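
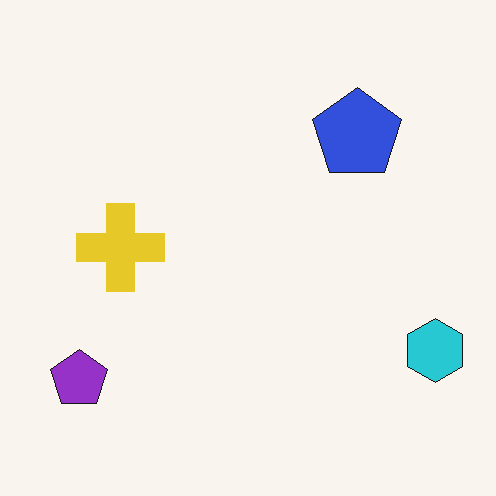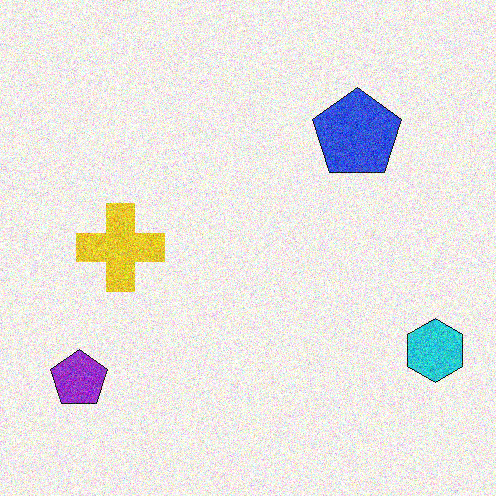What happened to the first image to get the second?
Degraded with a thick layer of grain.

Random speckle covers the whole image, including the flat background.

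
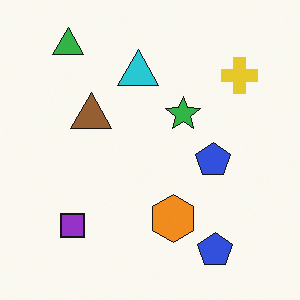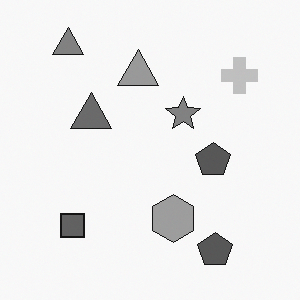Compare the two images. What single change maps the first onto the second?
Converted to grayscale.

All color is removed — every shape is now a shade of grey.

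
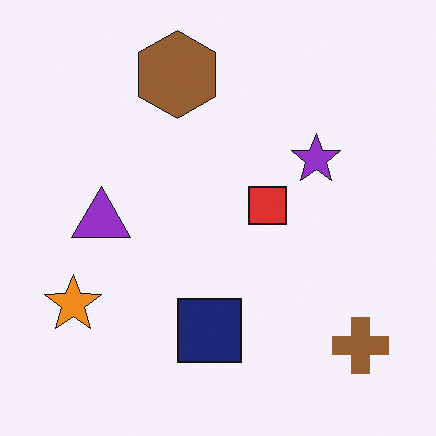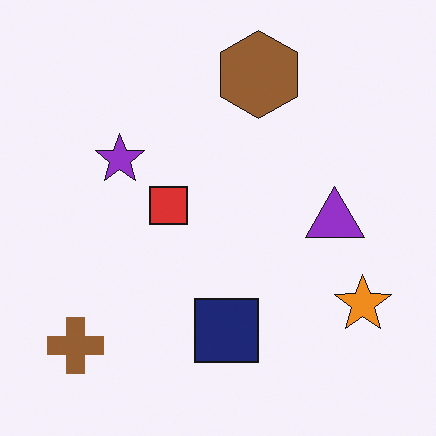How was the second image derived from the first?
Flipped horizontally (left ↔ right).

The orange star is in the bottom-left of the first image and the bottom-right of the second — shapes on opposite sides of the vertical midline have swapped in a mirror flip.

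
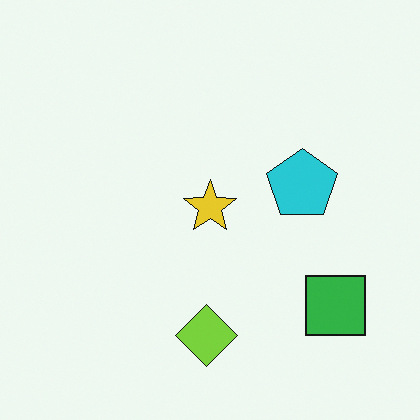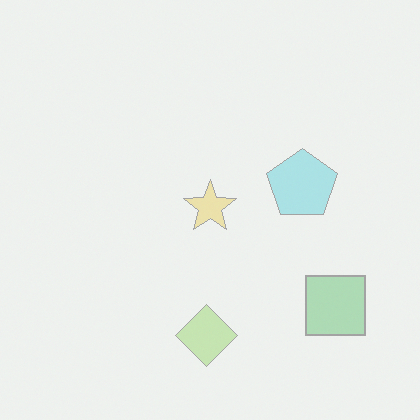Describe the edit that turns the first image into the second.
Washed out (contrast reduced).

Tones are pushed toward mid-grey across the whole image — a global contrast change.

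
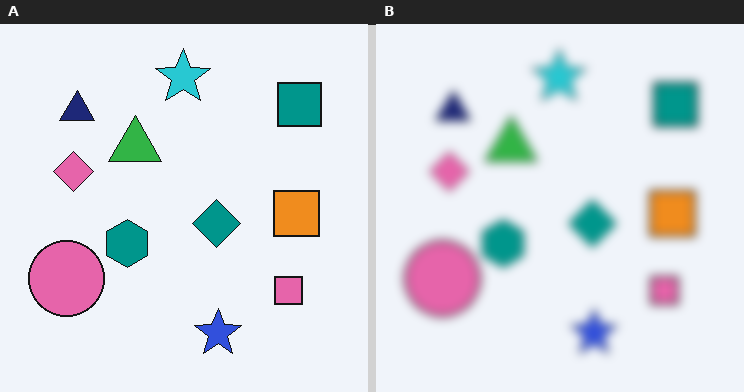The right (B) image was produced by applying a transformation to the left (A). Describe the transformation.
The transformation is: heavily blurred.

Shape edges and outlines are uniformly softened across the whole image.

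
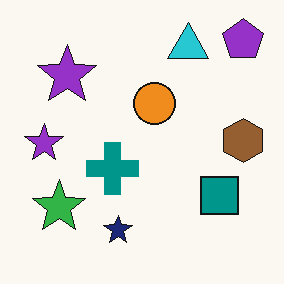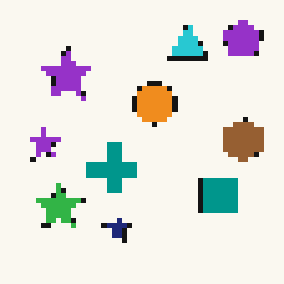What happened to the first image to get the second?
This is the original image mildly pixelated.

Shapes are reduced to large square blocks; fine edges and outlines are lost — a downscale-then-upscale (mosaic) effect.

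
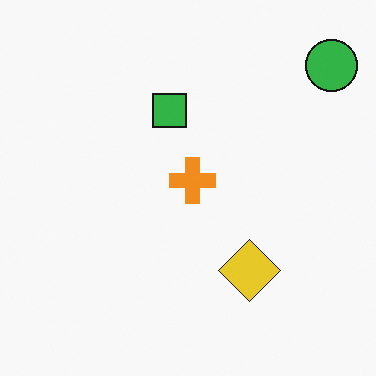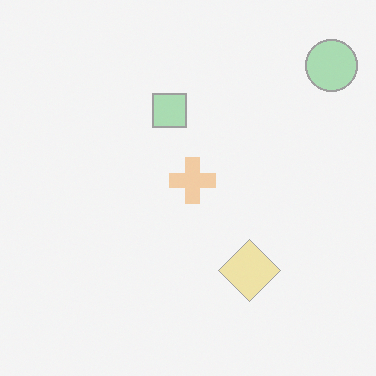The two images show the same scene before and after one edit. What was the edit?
The second image is the first given much lower contrast.

Tones are pushed toward mid-grey across the whole image — a global contrast change.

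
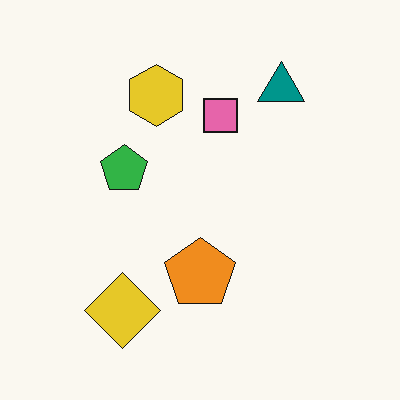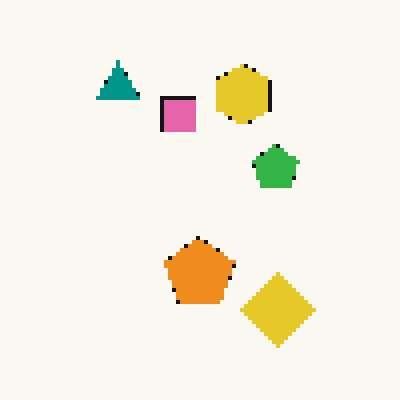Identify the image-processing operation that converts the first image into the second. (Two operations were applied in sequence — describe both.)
The image was flipped horizontally (left ↔ right), then lightly pixelated (a mild mosaic effect).

The teal triangle is in the top-right of the first image and the top-left of the second — shapes on opposite sides of the vertical midline have swapped in a mirror flip. Shapes are reduced to large square blocks; fine edges and outlines are lost — a downscale-then-upscale (mosaic) effect.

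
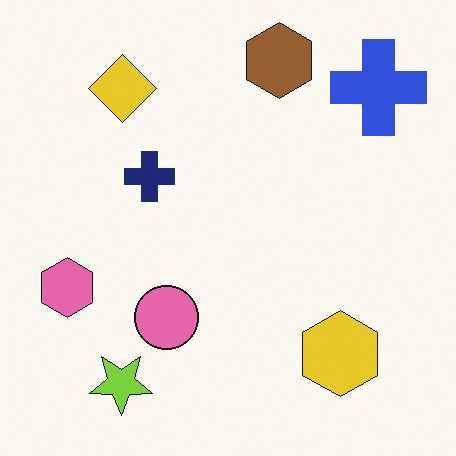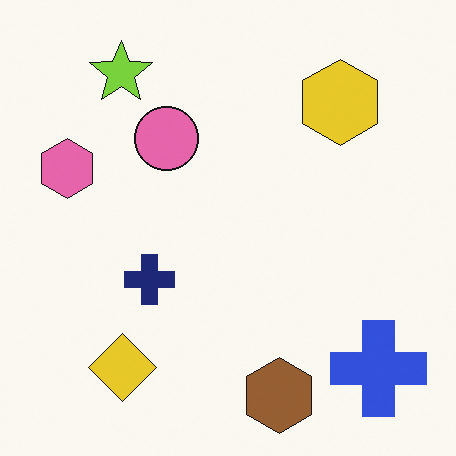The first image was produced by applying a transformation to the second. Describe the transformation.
The image was flipped vertically (top ↔ bottom).

The brown hexagon is in the bottom of the second image and the top of the first — shapes on opposite sides of the horizontal midline have swapped in a mirror flip.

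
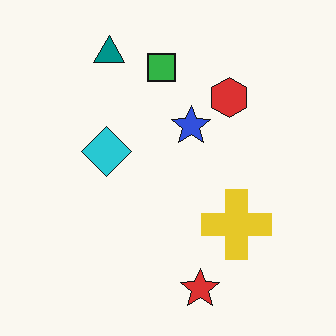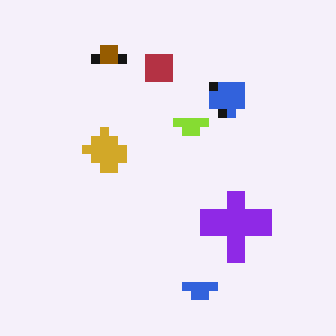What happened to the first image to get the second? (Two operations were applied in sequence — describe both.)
It was hue-shifted by a large amount, then heavily pixelated into large blocks.

Every shape's color has rotated by the same amount around the hue wheel — a uniform hue shift. Shapes are reduced to large square blocks; fine edges and outlines are lost — a downscale-then-upscale (mosaic) effect.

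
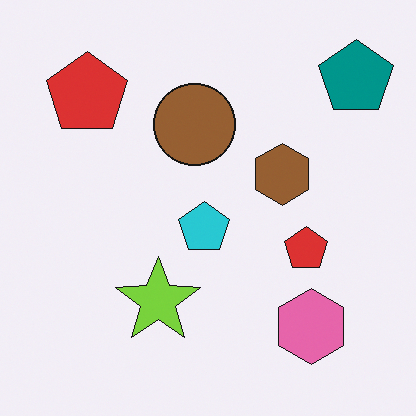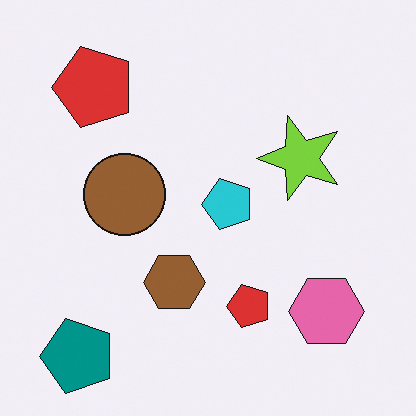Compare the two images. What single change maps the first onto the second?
It was transposed (reflected across the top-left ↔ bottom-right diagonal).

Shapes have swapped their row and column positions — what was in the top-right is now in the bottom-left — a diagonal reflection.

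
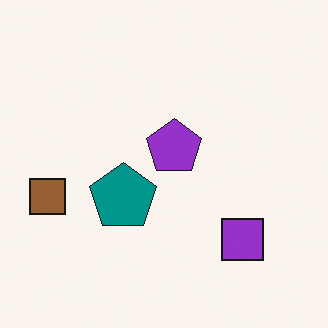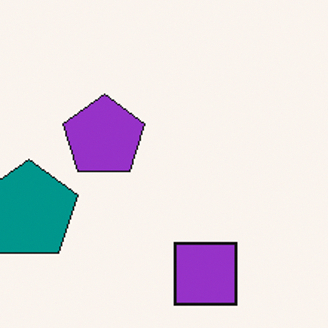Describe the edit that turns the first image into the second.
The second image is the first cropped to a modestly smaller region and rescaled.

The visible shapes are larger and the field of view is narrower; shapes near the original edges may be partly or wholly outside the frame — a crop-and-rescale.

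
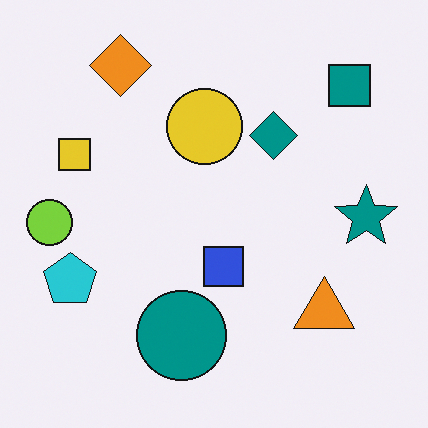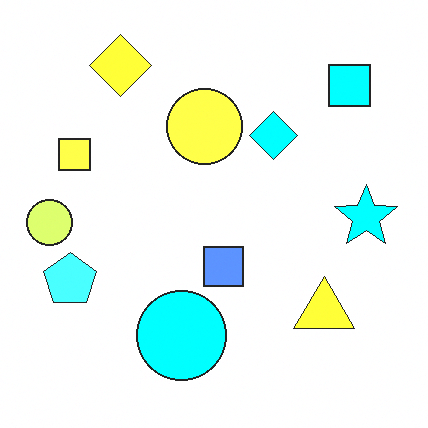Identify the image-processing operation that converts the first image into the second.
Substantially brightened.

Every pixel — background and shapes alike — is uniformly brightened.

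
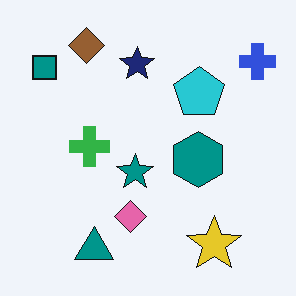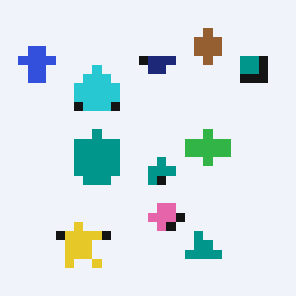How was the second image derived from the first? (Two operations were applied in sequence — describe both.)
This is the original image flipped horizontally (left ↔ right), then heavily pixelated into large blocks.

The blue cross is in the top-right of the first image and the top-left of the second — shapes on opposite sides of the vertical midline have swapped in a mirror flip. Shapes are reduced to large square blocks; fine edges and outlines are lost — a downscale-then-upscale (mosaic) effect.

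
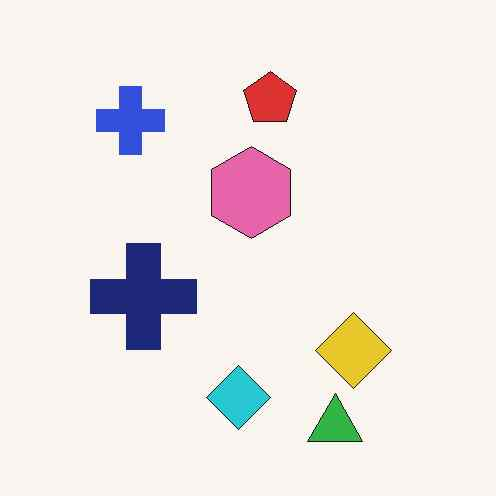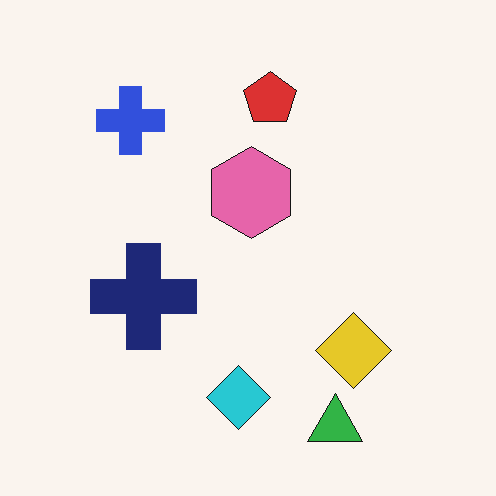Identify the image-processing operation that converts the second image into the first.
The image was given moderate JPEG compression.

Blocky 8×8 compression artifacts appear around shape edges and the flat background shows ringing — characteristic JPEG degradation.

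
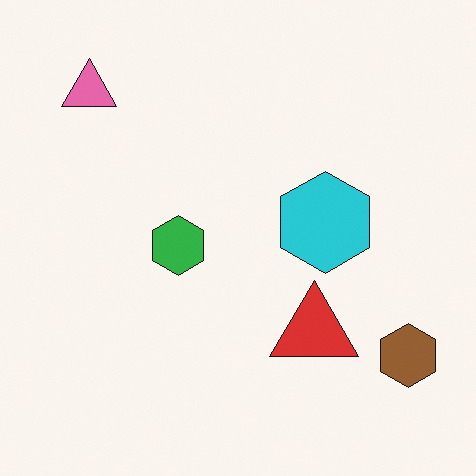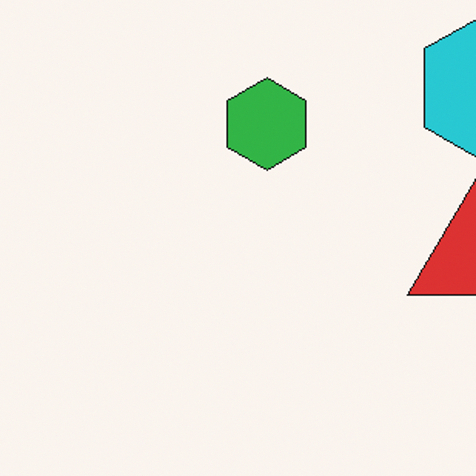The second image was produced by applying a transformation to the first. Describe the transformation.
This is the original image cropped to a modestly smaller region and rescaled.

The visible shapes are larger and the field of view is narrower; shapes near the original edges may be partly or wholly outside the frame — a crop-and-rescale.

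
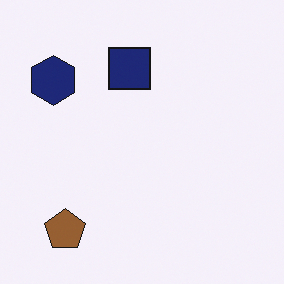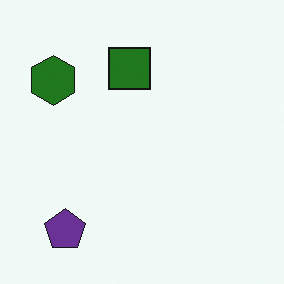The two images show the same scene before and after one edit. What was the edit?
It was hue-shifted by a large amount.

Every shape's color has rotated by the same amount around the hue wheel — a uniform hue shift.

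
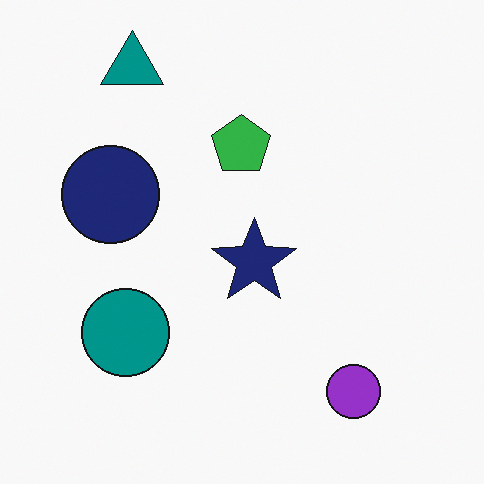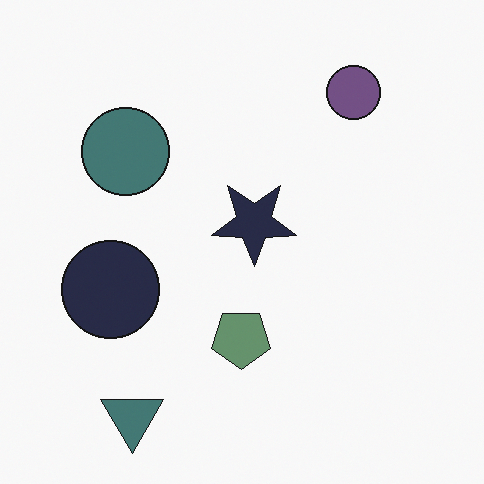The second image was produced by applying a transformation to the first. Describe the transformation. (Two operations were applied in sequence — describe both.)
The image was flipped vertically (top ↔ bottom), then made much more muted (saturation change).

The teal triangle is in the top-left of the first image and the bottom-left of the second — shapes on opposite sides of the horizontal midline have swapped in a mirror flip. All colors are more muted and greyish — a global saturation change.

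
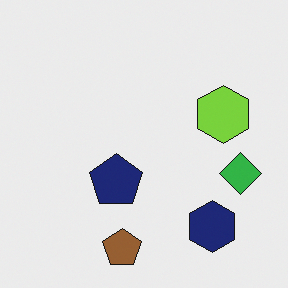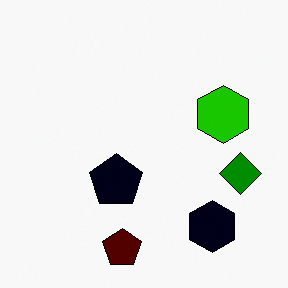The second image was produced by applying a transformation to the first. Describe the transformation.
It was given much higher contrast.

Tones are pushed away from mid-grey across the whole image — a global contrast change.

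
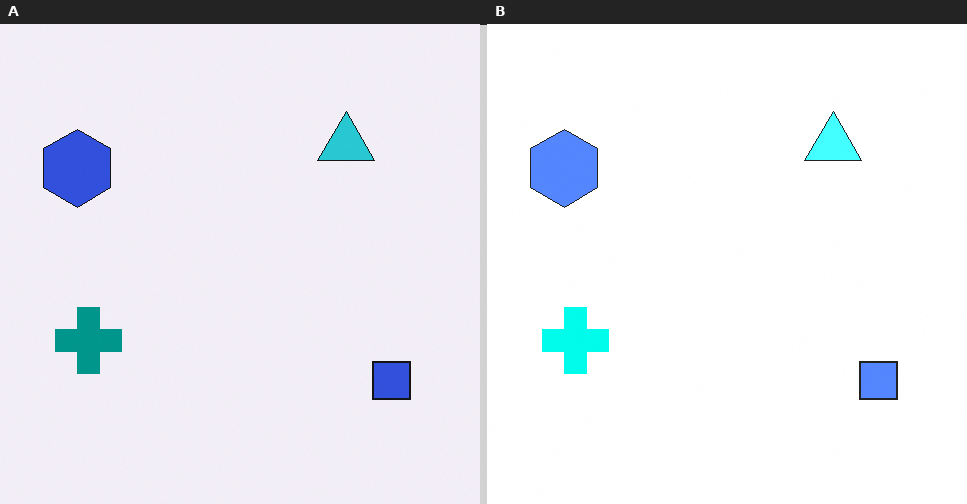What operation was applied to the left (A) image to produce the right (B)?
The image was noticeably brightened.

Every pixel — background and shapes alike — is uniformly brightened.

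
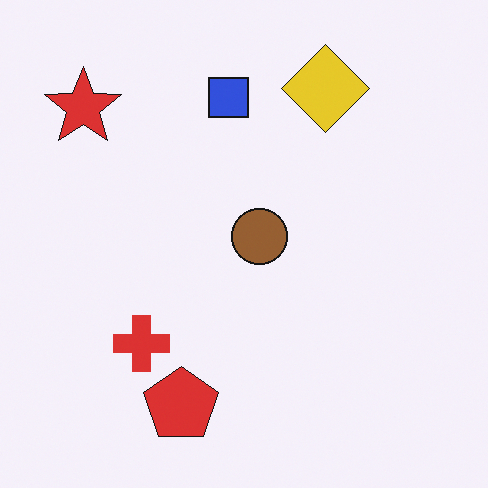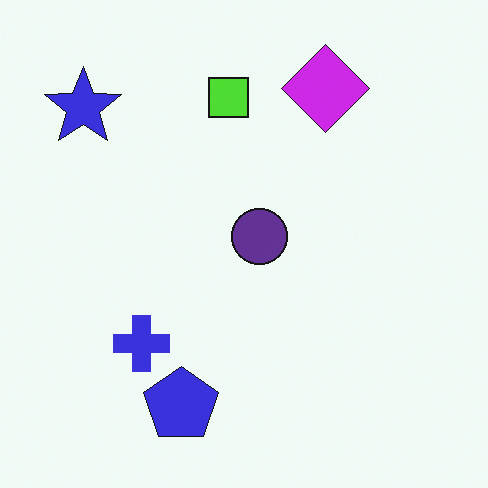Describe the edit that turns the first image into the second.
It was hue-shifted through roughly half the color wheel.

Every shape's color has rotated by the same amount around the hue wheel — a uniform hue shift.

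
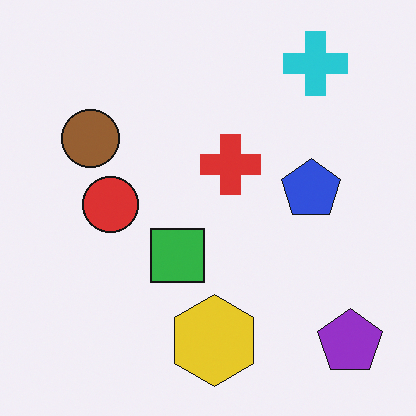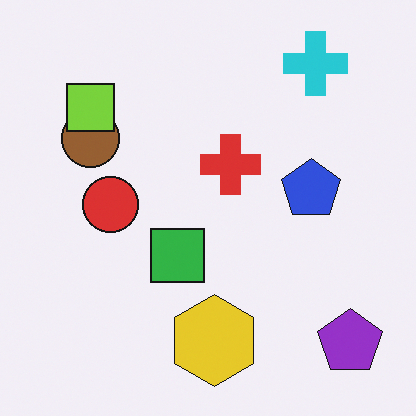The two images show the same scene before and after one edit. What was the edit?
The image was overlaid with an additional lime square.

A lime square appears in the second image that is absent from the first.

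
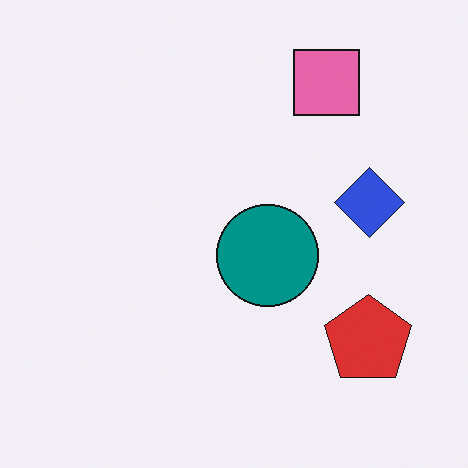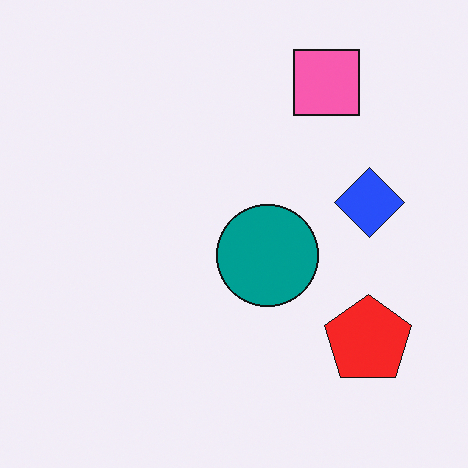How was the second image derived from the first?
This is the original image slightly oversaturated.

All colors are more vivid — a global saturation change.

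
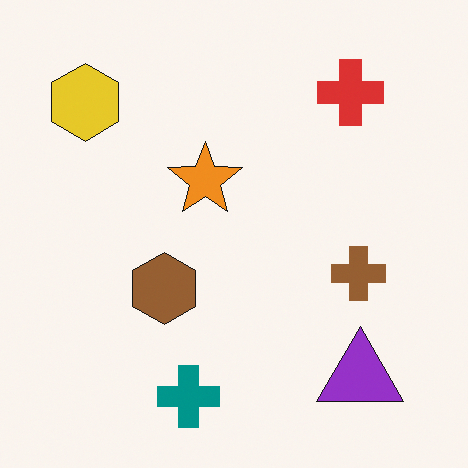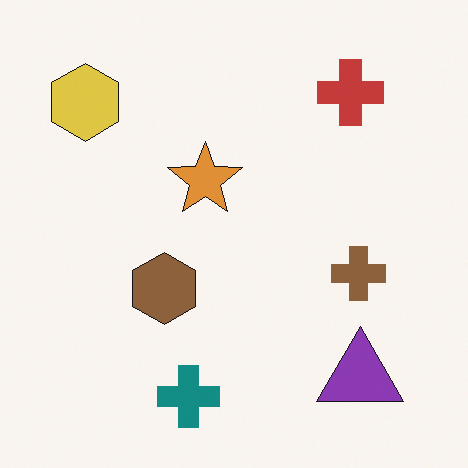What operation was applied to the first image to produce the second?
It was slightly desaturated.

All colors are more muted and greyish — a global saturation change.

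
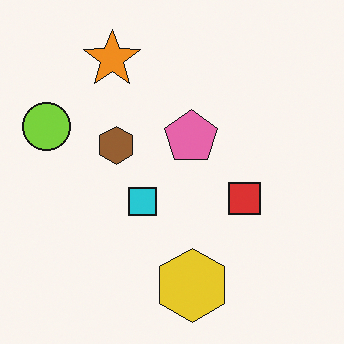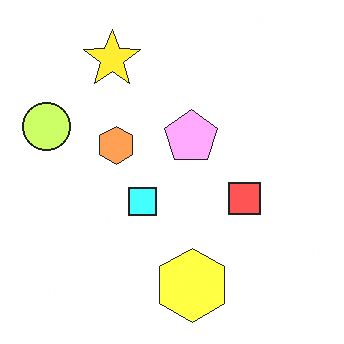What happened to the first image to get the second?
The transformation is: brightened a lot.

Every pixel — background and shapes alike — is uniformly brightened.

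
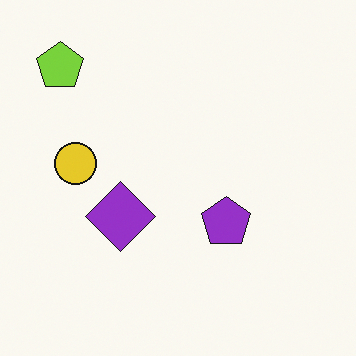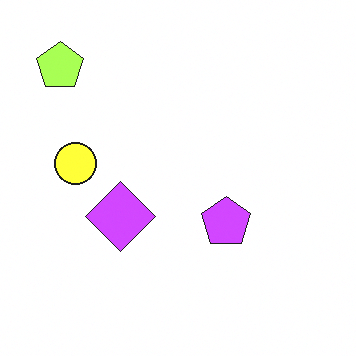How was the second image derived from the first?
Noticeably brightened.

Every pixel — background and shapes alike — is uniformly brightened.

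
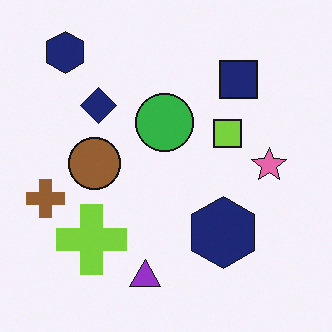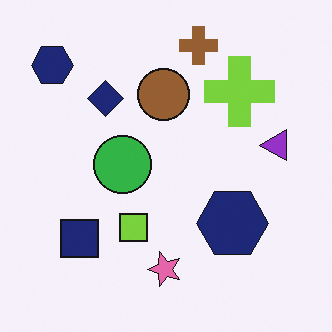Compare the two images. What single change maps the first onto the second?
It was transposed (reflected across the top-left ↔ bottom-right diagonal).

Shapes have swapped their row and column positions — what was in the top-right is now in the bottom-left — a diagonal reflection.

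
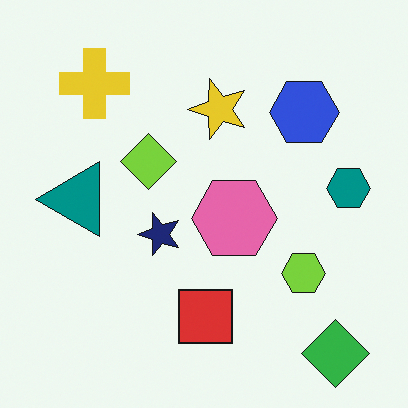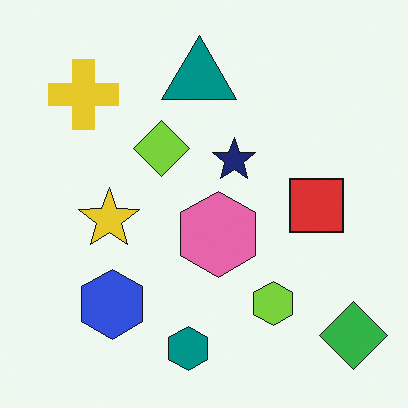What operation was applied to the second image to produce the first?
The image was transposed (reflected across the top-left ↔ bottom-right diagonal).

Shapes have swapped their row and column positions — what was in the top-right is now in the bottom-left — a diagonal reflection.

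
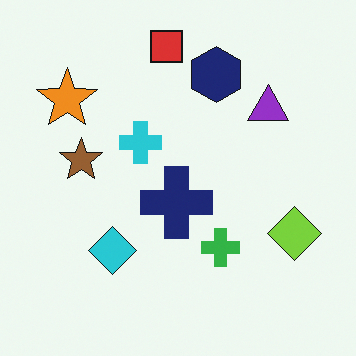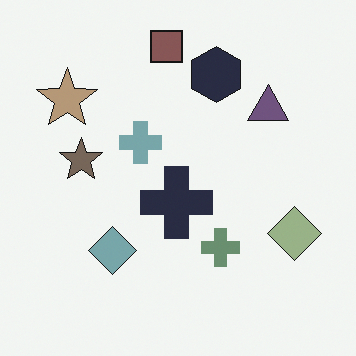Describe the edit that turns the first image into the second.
This is the original image heavily desaturated.

All colors are more muted and greyish — a global saturation change.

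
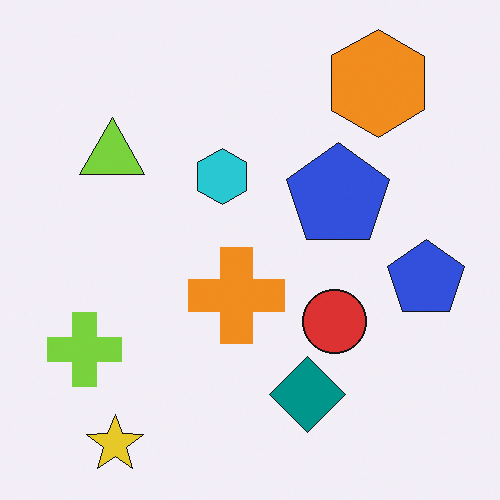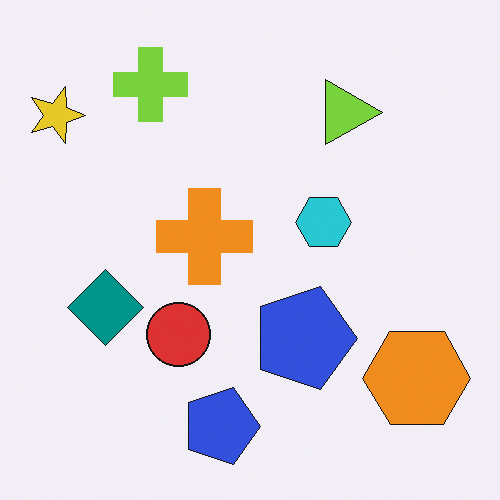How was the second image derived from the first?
The transformation is: rotated 90° clockwise.

The yellow star sits in the bottom-left of the first image and the top-left of the second — consistent with a whole-image 90° clockwise rotation.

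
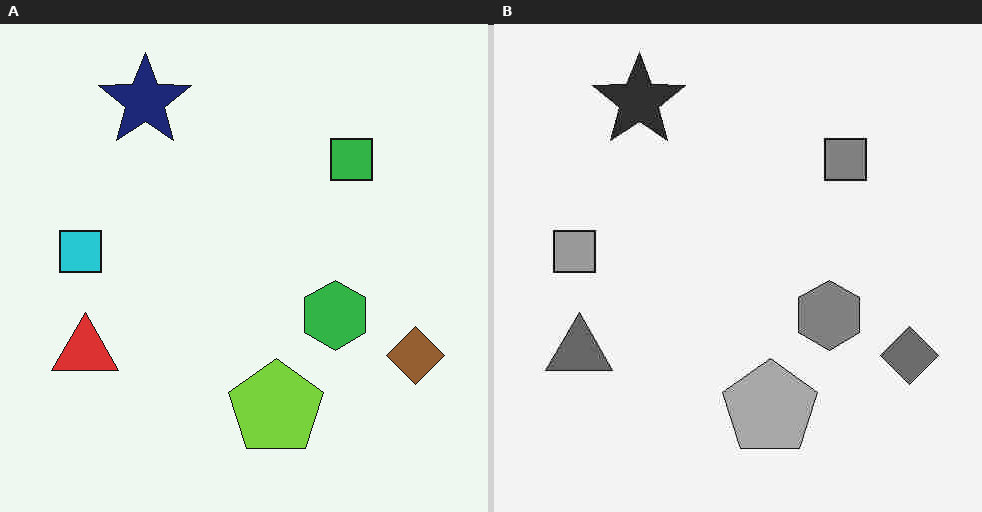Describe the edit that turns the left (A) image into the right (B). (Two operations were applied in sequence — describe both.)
The right (B) image is the left (A) converted to grayscale, then degraded with heavy JPEG compression.

All color is removed — every shape is now a shade of grey. Blocky 8×8 compression artifacts appear around shape edges and the flat background shows ringing — characteristic JPEG degradation.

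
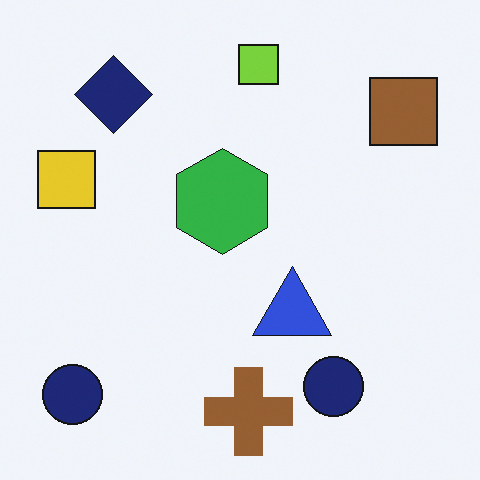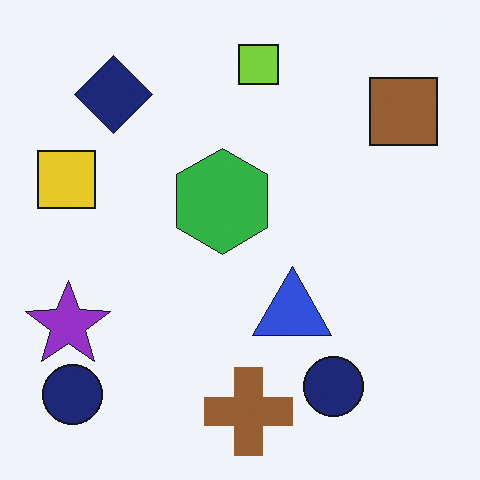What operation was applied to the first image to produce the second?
Overlaid with an additional purple star.

A purple star appears in the second image that is absent from the first.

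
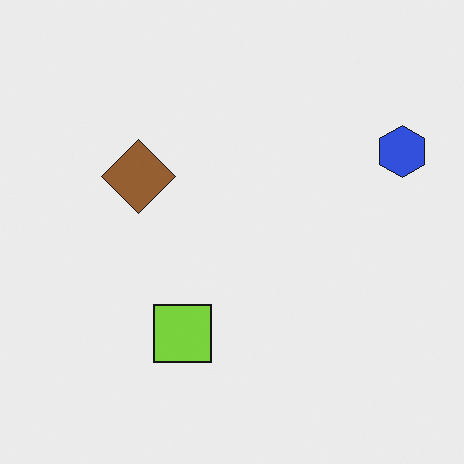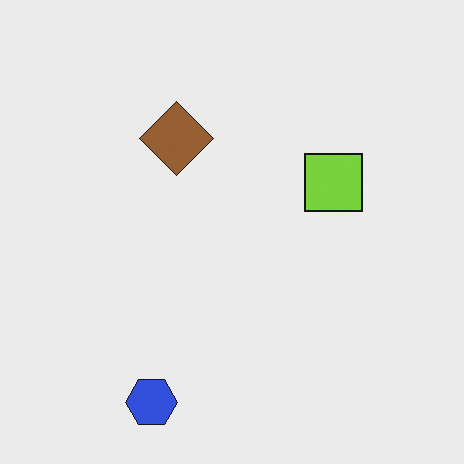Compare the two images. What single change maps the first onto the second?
Transposed (reflected across the top-left ↔ bottom-right diagonal).

Shapes have swapped their row and column positions — what was in the top-right is now in the bottom-left — a diagonal reflection.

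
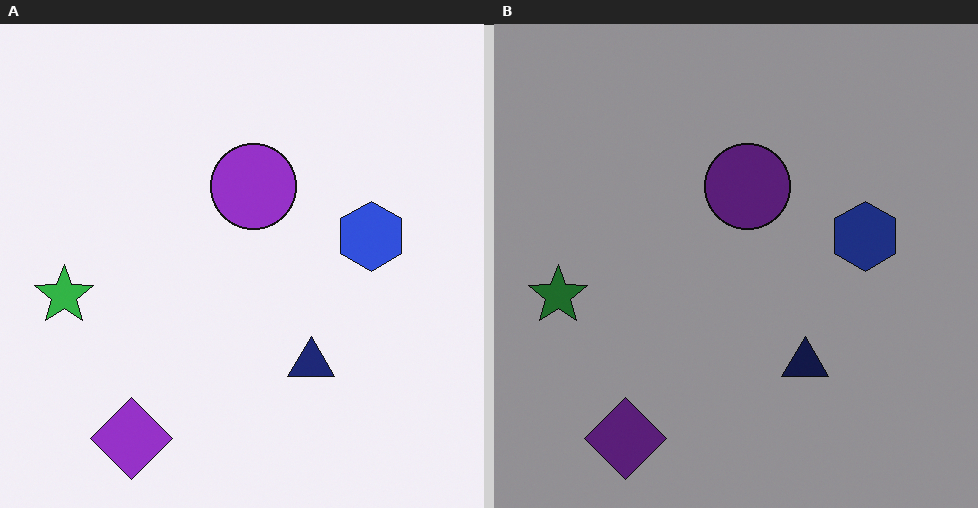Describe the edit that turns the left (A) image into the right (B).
Noticeably darkened.

Every pixel — background and shapes alike — is uniformly darkened.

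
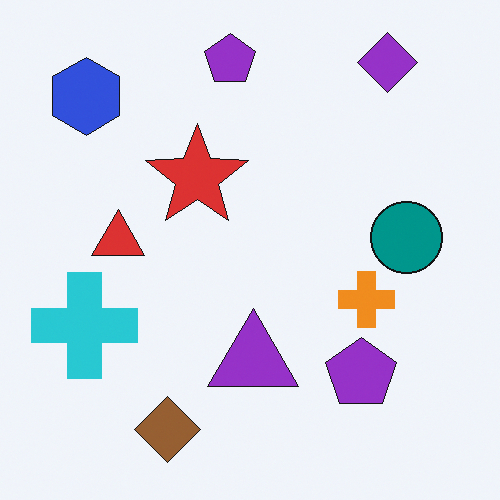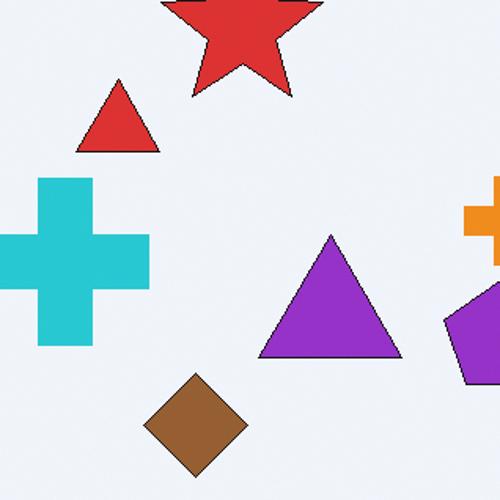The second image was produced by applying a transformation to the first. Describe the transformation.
This is the original image cropped to a modestly smaller region and rescaled.

The visible shapes are larger and the field of view is narrower; shapes near the original edges may be partly or wholly outside the frame — a crop-and-rescale.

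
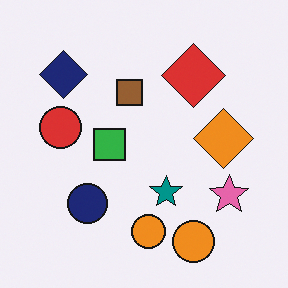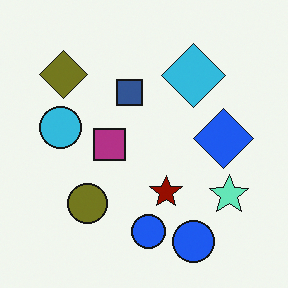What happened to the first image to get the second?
The transformation is: hue-shifted by a large amount.

Every shape's color has rotated by the same amount around the hue wheel — a uniform hue shift.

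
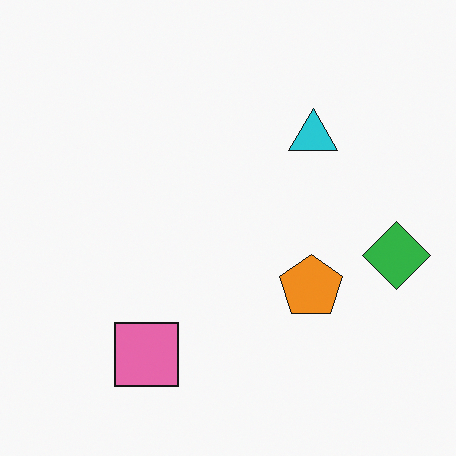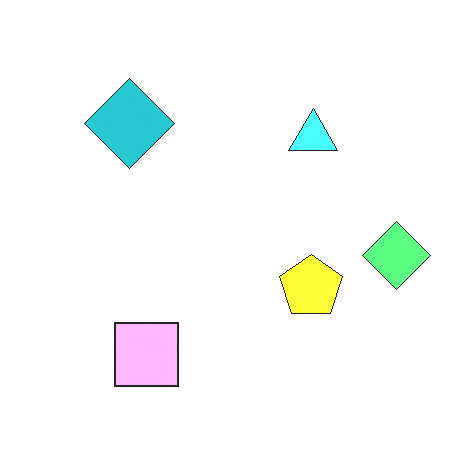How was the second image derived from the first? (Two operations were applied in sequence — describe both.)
This is the original image noticeably brightened, then overlaid with an additional cyan diamond.

Every pixel — background and shapes alike — is uniformly brightened. A cyan diamond appears in the second image that is absent from the first.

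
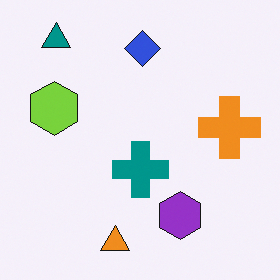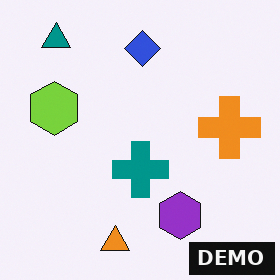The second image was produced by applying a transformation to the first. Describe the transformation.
This is the original image watermarked with the text "DEMO" in the lower-right corner.

A dark label reading "DEMO" appears in the lower-right corner.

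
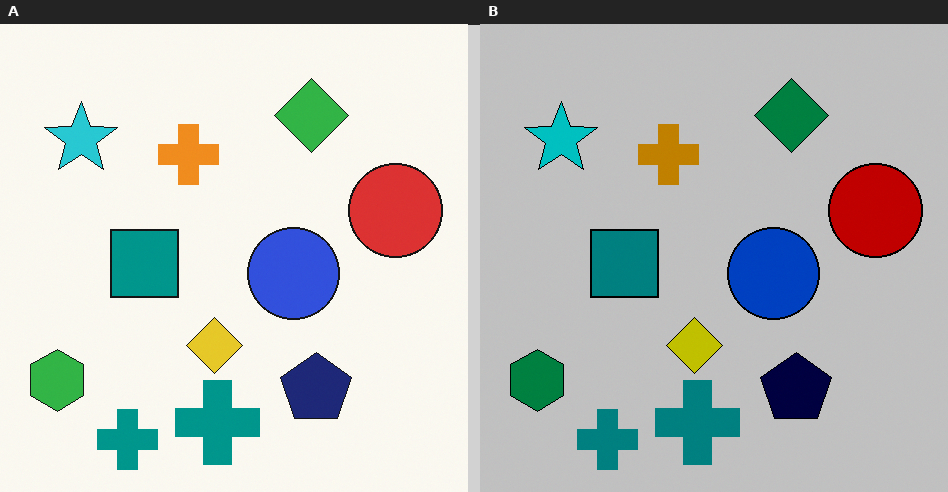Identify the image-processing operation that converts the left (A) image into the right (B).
The right (B) image is the left (A) heavily posterized to just a handful of flat colors.

Each flat color has snapped to a coarser quantized level — most visibly, the near-white background has dropped to a flat grey.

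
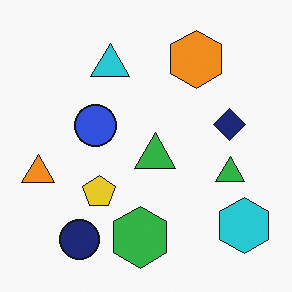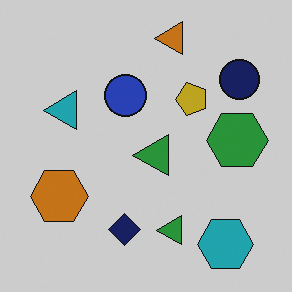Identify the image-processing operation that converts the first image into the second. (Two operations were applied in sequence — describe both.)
It was slightly darkened, then transposed (reflected across the top-left ↔ bottom-right diagonal).

Every pixel — background and shapes alike — is uniformly darkened. Shapes have swapped their row and column positions — what was in the top-right is now in the bottom-left — a diagonal reflection.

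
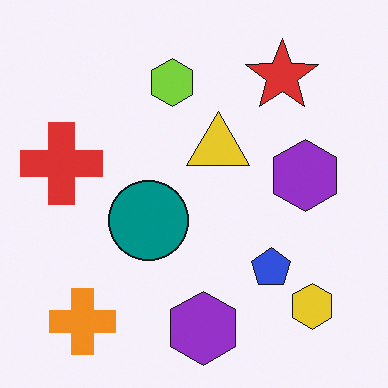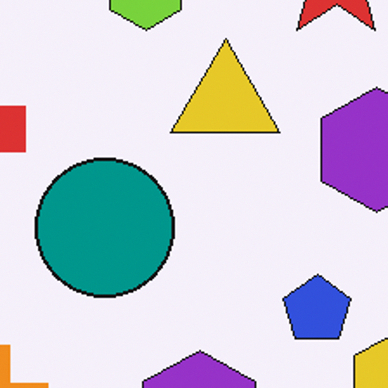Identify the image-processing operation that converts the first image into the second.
The image was cropped tightly and scaled back up.

The visible shapes are larger and the field of view is narrower; shapes near the original edges may be partly or wholly outside the frame — a crop-and-rescale.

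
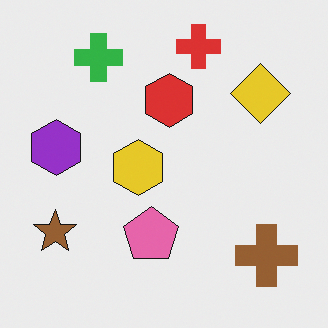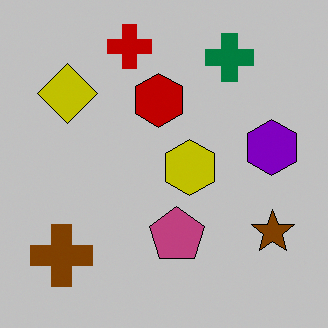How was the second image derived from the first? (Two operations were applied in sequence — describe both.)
The second image is the first flipped horizontally (left ↔ right), then heavily posterized to just a handful of flat colors.

The brown star is in the bottom-left of the first image and the bottom-right of the second — shapes on opposite sides of the vertical midline have swapped in a mirror flip. Each flat color has snapped to a coarser quantized level — most visibly, the near-white background has dropped to a flat grey.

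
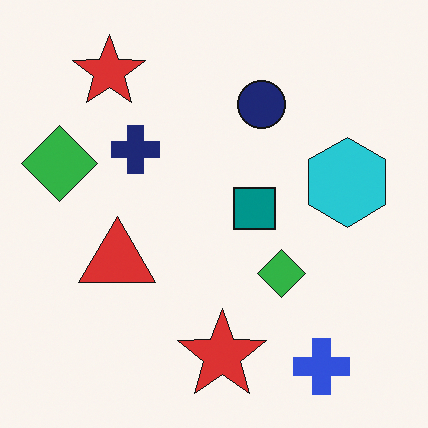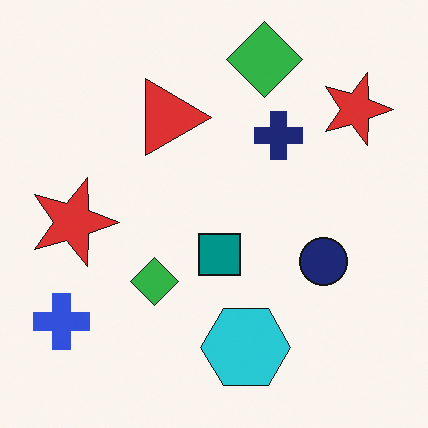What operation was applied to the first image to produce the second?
It was rotated 90° clockwise.

The blue cross sits in the bottom-right of the first image and the bottom-left of the second — consistent with a whole-image 90° clockwise rotation.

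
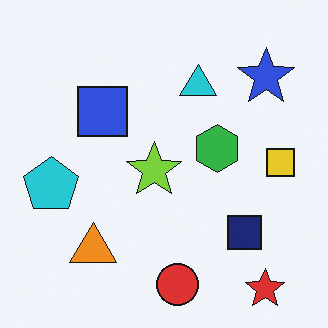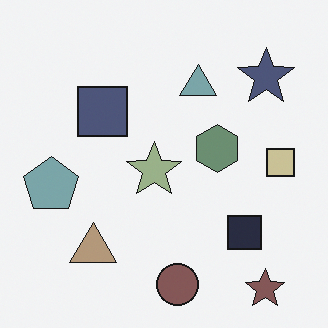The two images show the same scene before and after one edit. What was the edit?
The second image is the first made much more muted (saturation change).

All colors are more muted and greyish — a global saturation change.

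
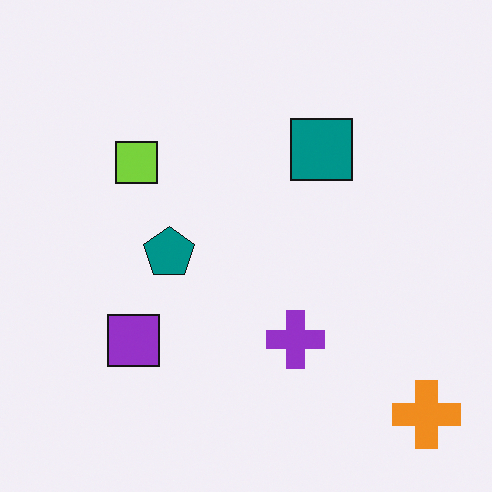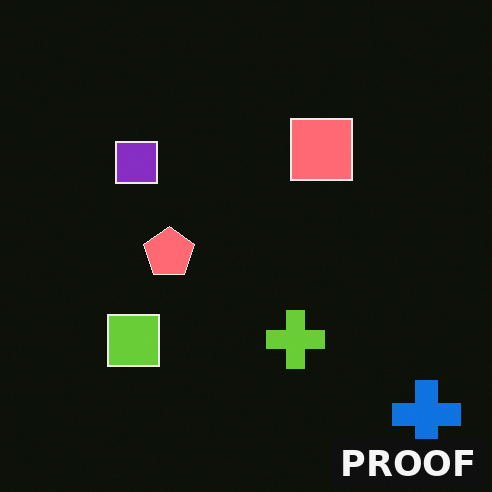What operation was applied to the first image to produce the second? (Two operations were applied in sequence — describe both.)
It was color-inverted (negative), then watermarked with the text "PROOF" in the lower-right corner.

The light background has become dark and every shape's color is its complement — a photographic negative. A dark label reading "PROOF" appears in the lower-right corner.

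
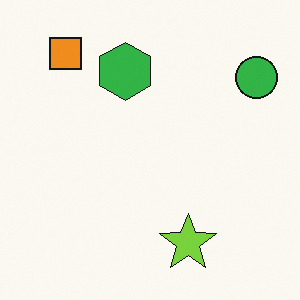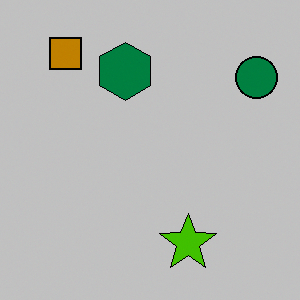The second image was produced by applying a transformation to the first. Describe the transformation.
The second image is the first aggressively posterized.

Each flat color has snapped to a coarser quantized level — most visibly, the near-white background has dropped to a flat grey.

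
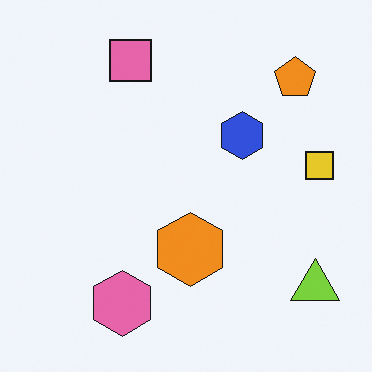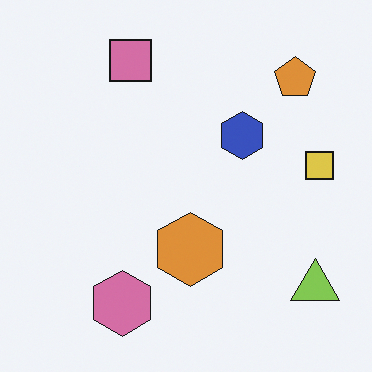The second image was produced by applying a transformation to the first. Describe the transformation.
This is the original image slightly desaturated.

All colors are more muted and greyish — a global saturation change.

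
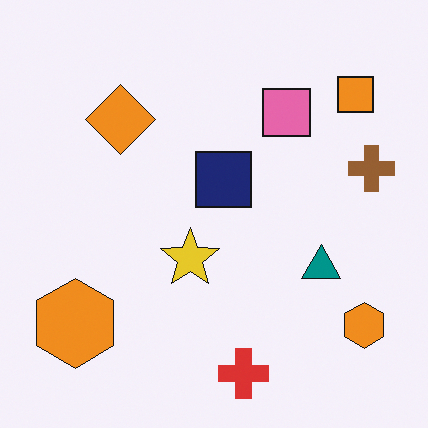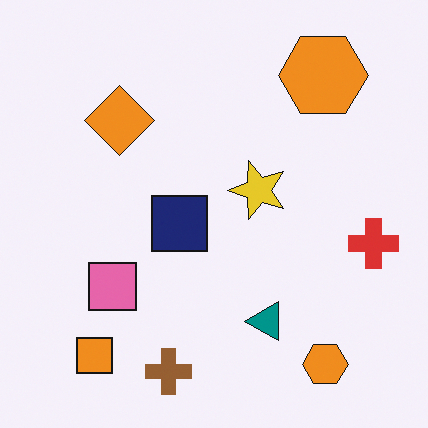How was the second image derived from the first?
The image was transposed (reflected across the top-left ↔ bottom-right diagonal).

Shapes have swapped their row and column positions — what was in the top-right is now in the bottom-left — a diagonal reflection.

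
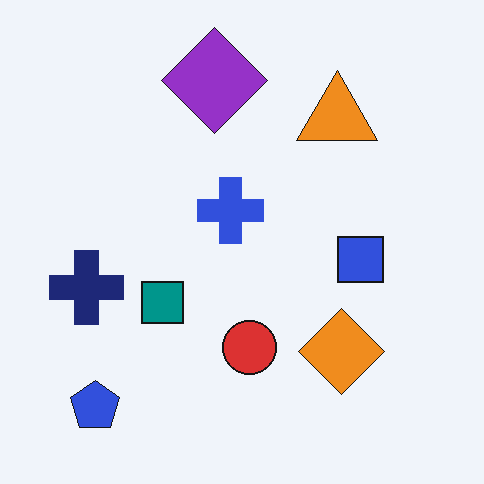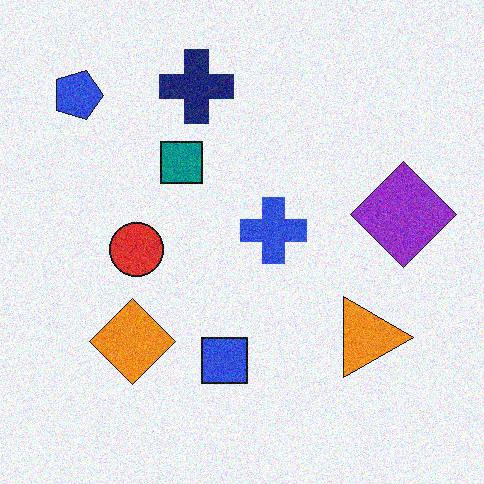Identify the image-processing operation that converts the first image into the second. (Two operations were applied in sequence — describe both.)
Rotated 90° clockwise, then degraded with moderate additive noise.

The blue pentagon sits in the bottom-left of the first image and the top-left of the second — consistent with a whole-image 90° clockwise rotation. Random speckle covers the whole image, including the flat background.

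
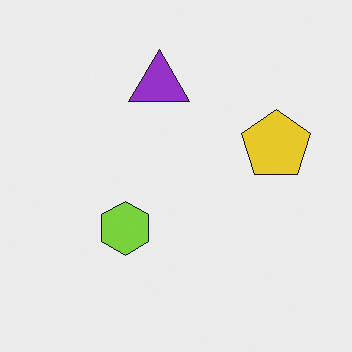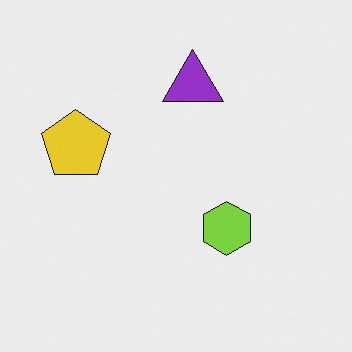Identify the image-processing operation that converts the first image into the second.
The second image is the first flipped horizontally (left ↔ right).

The yellow pentagon is in the right of the first image and the left of the second — shapes on opposite sides of the vertical midline have swapped in a mirror flip.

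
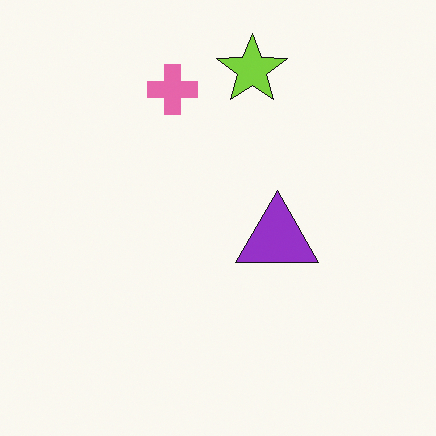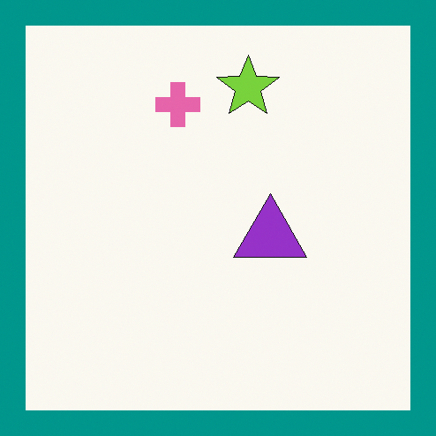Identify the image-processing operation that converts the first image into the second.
The image was framed with a teal border.

A solid teal frame runs around the edge of the second image, with the content slightly shrunk inside it.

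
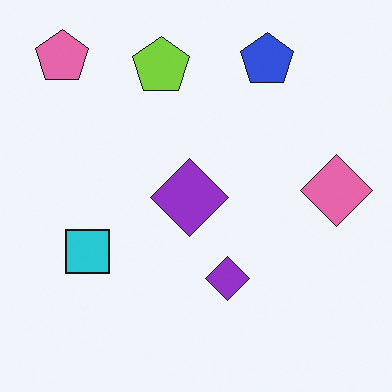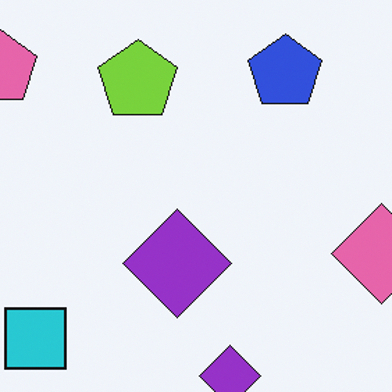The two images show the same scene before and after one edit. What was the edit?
This is the original image cropped to a modestly smaller region and rescaled.

The visible shapes are larger and the field of view is narrower; shapes near the original edges may be partly or wholly outside the frame — a crop-and-rescale.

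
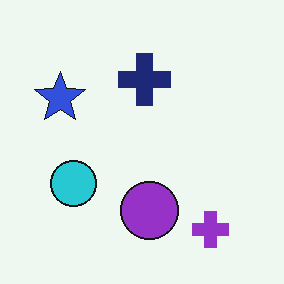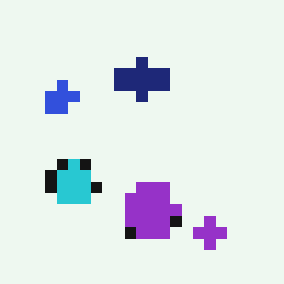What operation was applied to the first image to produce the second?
The image was coarsely pixelated.

Shapes are reduced to large square blocks; fine edges and outlines are lost — a downscale-then-upscale (mosaic) effect.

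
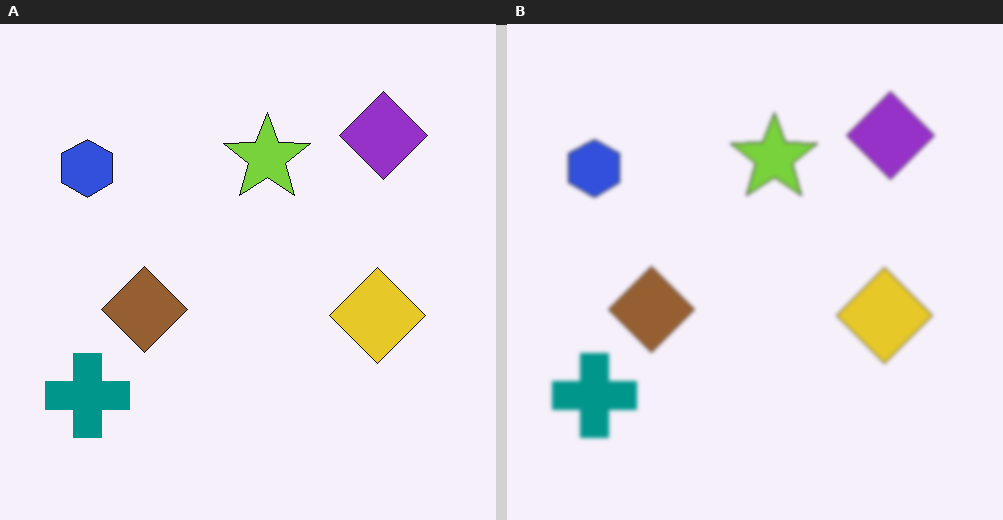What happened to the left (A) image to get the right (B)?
The image was given a subtle gaussian blur.

Shape edges and outlines are uniformly softened across the whole image.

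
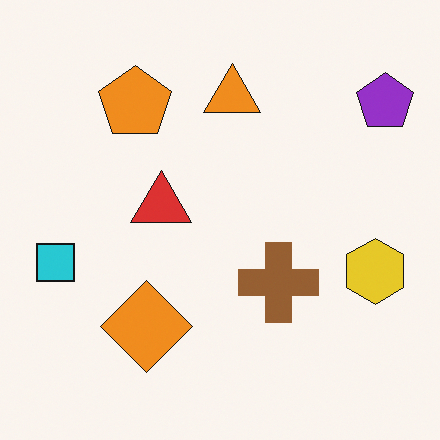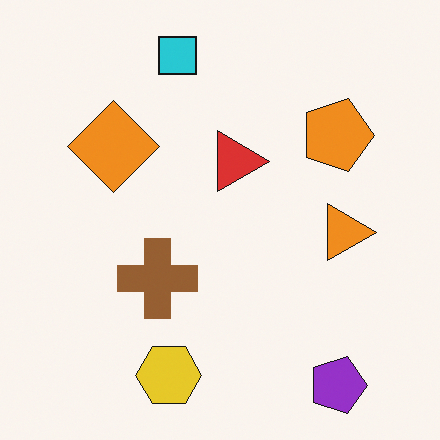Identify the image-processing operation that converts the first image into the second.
Rotated 90° clockwise.

The purple pentagon sits in the top-right of the first image and the bottom-right of the second — consistent with a whole-image 90° clockwise rotation.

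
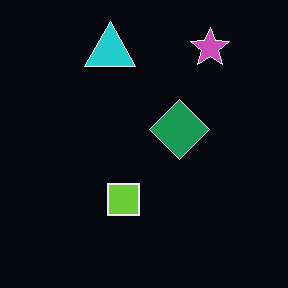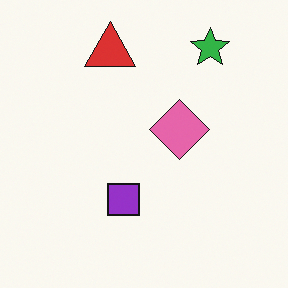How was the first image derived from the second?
The image was color-inverted (negative).

The light background has become dark and every shape's color is its complement — a photographic negative.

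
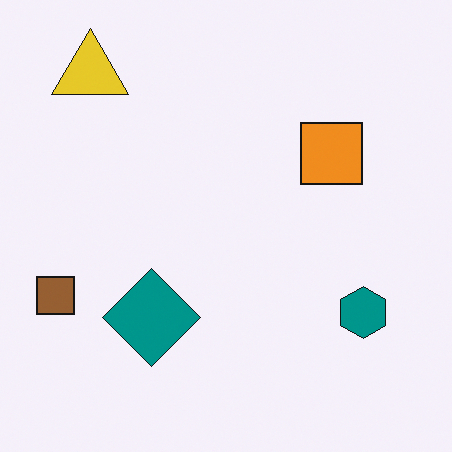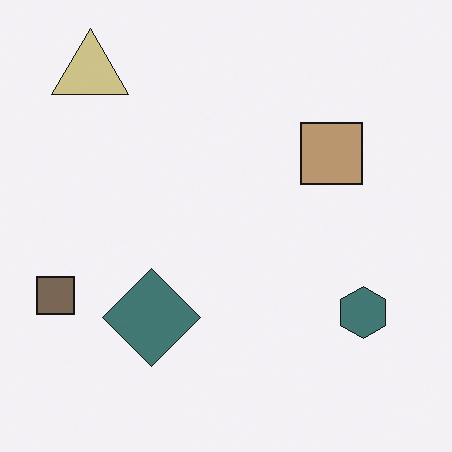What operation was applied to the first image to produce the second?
This is the original image heavily desaturated.

All colors are more muted and greyish — a global saturation change.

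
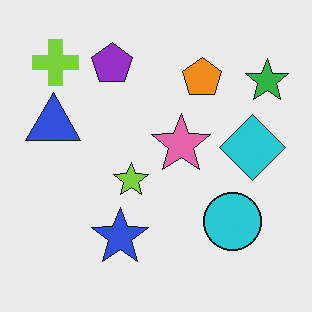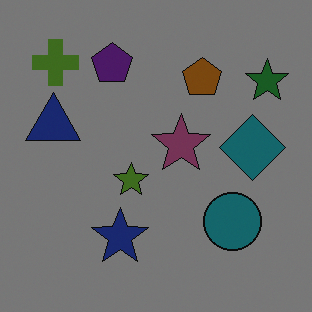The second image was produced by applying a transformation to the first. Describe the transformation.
The second image is the first noticeably darkened.

Every pixel — background and shapes alike — is uniformly darkened.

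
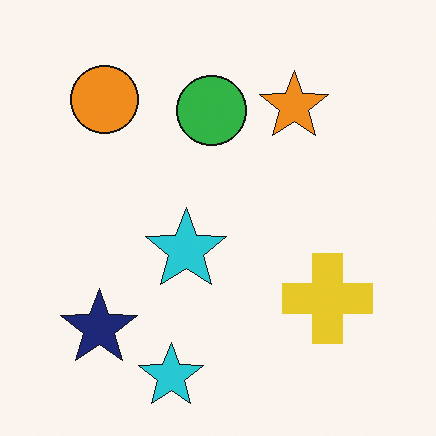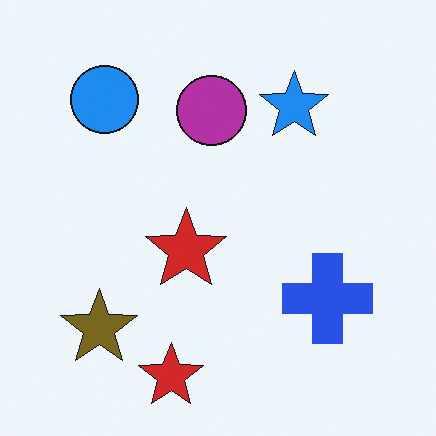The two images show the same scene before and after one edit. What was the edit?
The second image is the first hue-shifted by a large amount.

Every shape's color has rotated by the same amount around the hue wheel — a uniform hue shift.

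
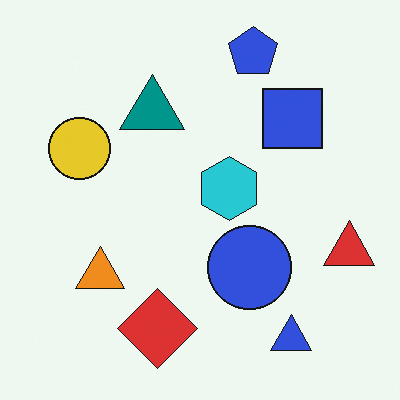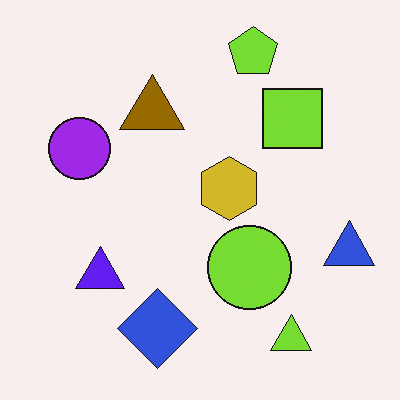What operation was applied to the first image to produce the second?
Hue-shifted by a large amount.

Every shape's color has rotated by the same amount around the hue wheel — a uniform hue shift.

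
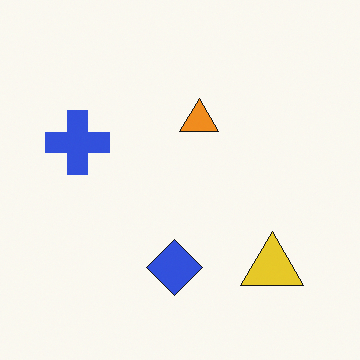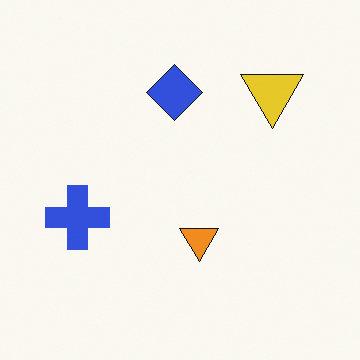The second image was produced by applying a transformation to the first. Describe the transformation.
The transformation is: flipped vertically (top ↔ bottom).

The blue diamond is in the bottom of the first image and the top of the second — shapes on opposite sides of the horizontal midline have swapped in a mirror flip.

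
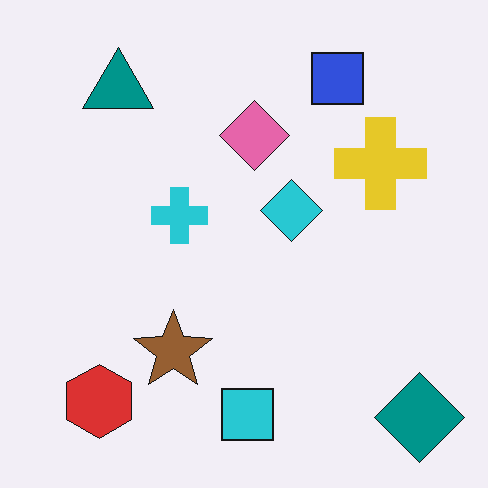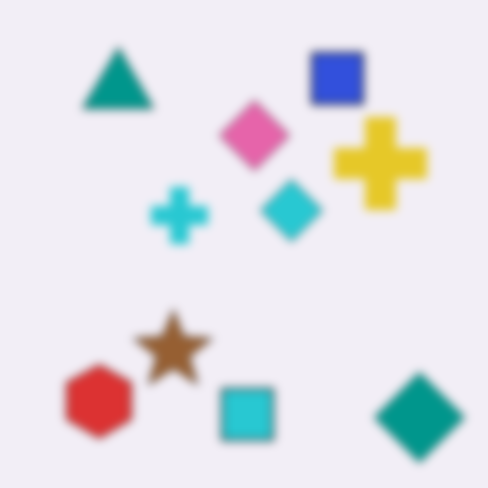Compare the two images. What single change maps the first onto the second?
The second image is the first moderately blurred.

Shape edges and outlines are uniformly softened across the whole image.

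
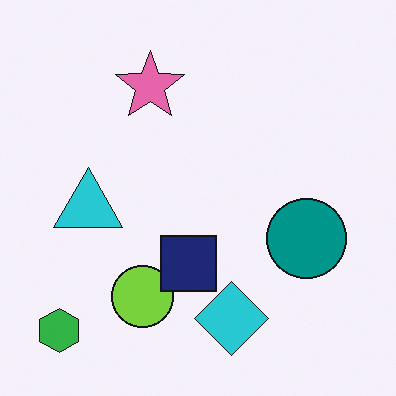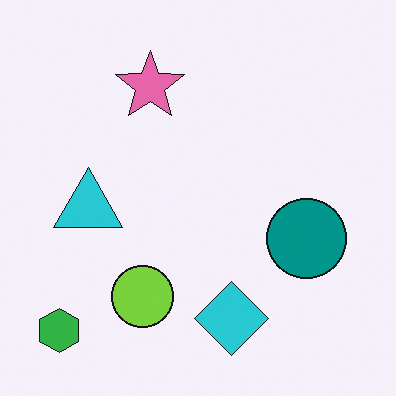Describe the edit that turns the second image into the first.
The transformation is: overlaid with an additional navy square.

A navy square appears in the first image that is absent from the second.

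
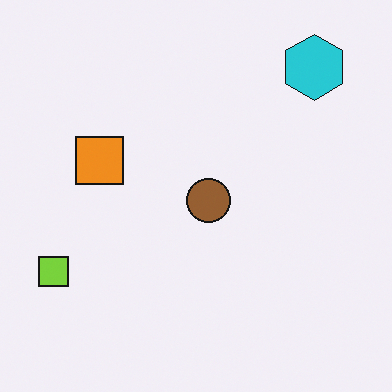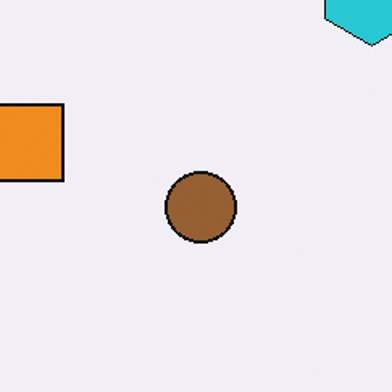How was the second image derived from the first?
The image was cropped slightly and scaled back up.

The visible shapes are larger and the field of view is narrower; shapes near the original edges may be partly or wholly outside the frame — a crop-and-rescale.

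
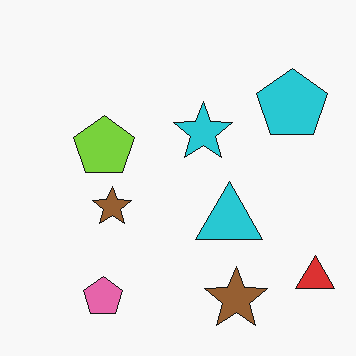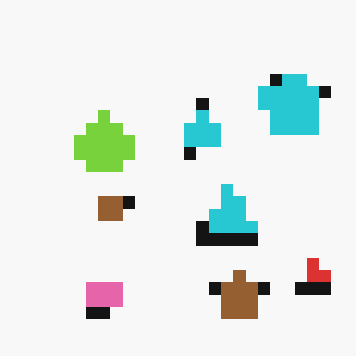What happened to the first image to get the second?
It was coarsely pixelated.

Shapes are reduced to large square blocks; fine edges and outlines are lost — a downscale-then-upscale (mosaic) effect.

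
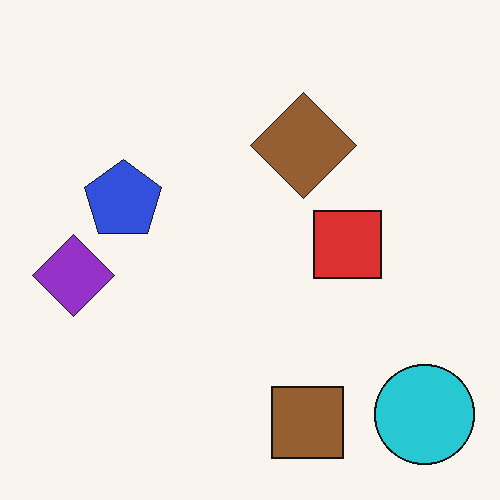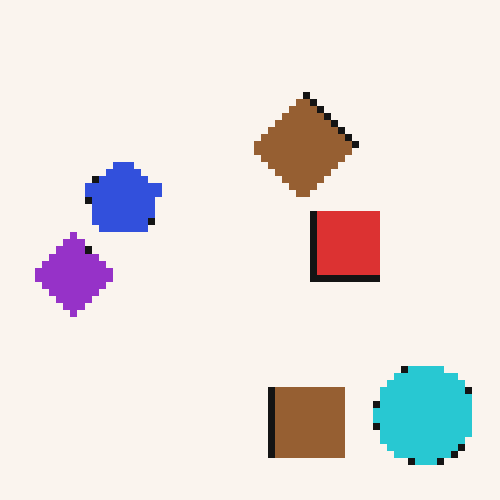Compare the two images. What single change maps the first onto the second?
The image was moderately pixelated.

Shapes are reduced to large square blocks; fine edges and outlines are lost — a downscale-then-upscale (mosaic) effect.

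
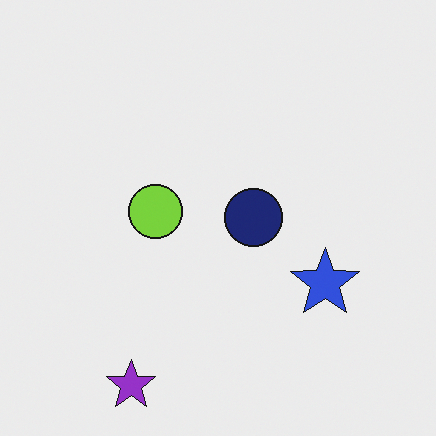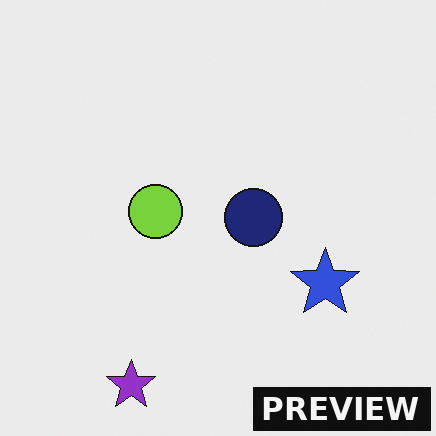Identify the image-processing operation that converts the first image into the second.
The second image is the first watermarked with the text "PREVIEW" in the lower-right corner.

A dark label reading "PREVIEW" appears in the lower-right corner.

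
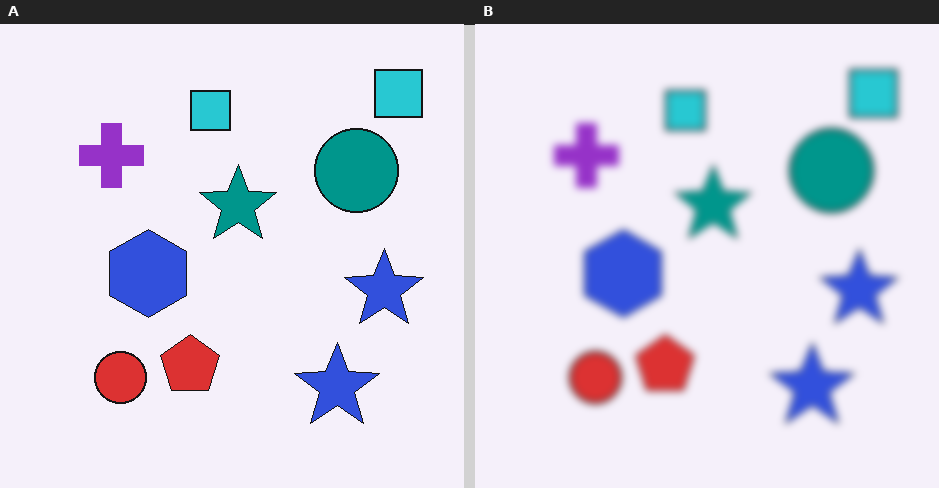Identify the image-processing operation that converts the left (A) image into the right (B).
This is the original image noticeably gaussian-blurred.

Shape edges and outlines are uniformly softened across the whole image.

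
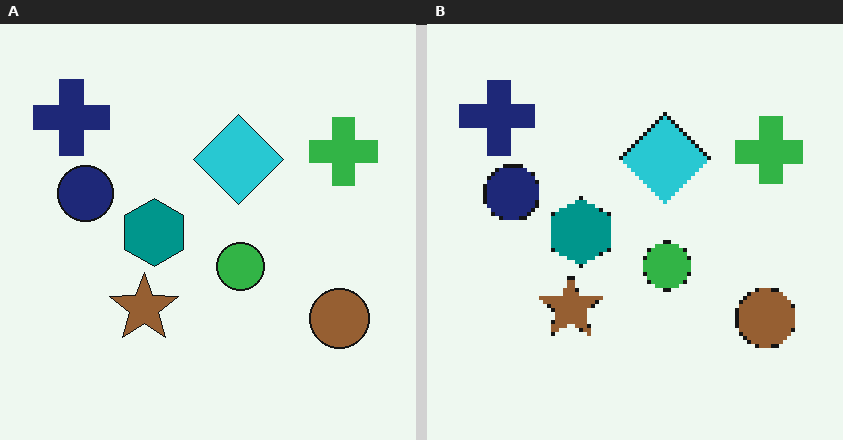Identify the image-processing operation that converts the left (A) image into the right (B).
It was lightly pixelated (a mild mosaic effect).

Shapes are reduced to large square blocks; fine edges and outlines are lost — a downscale-then-upscale (mosaic) effect.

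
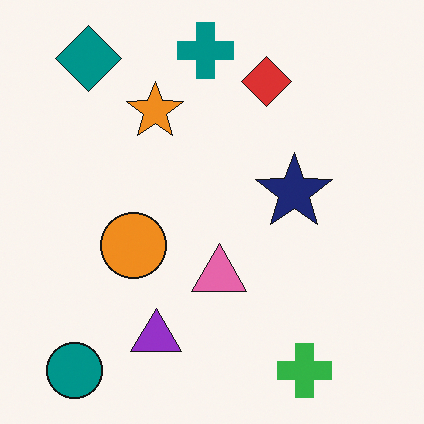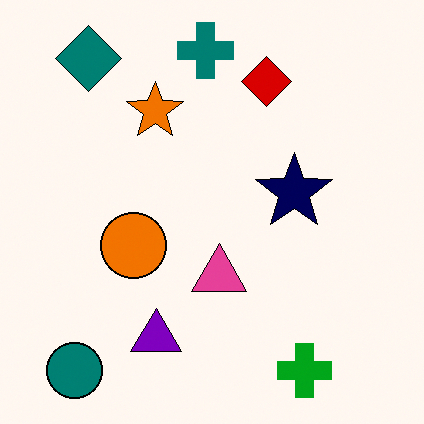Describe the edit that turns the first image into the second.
The transformation is: given slightly increased contrast.

Tones are pushed away from mid-grey across the whole image — a global contrast change.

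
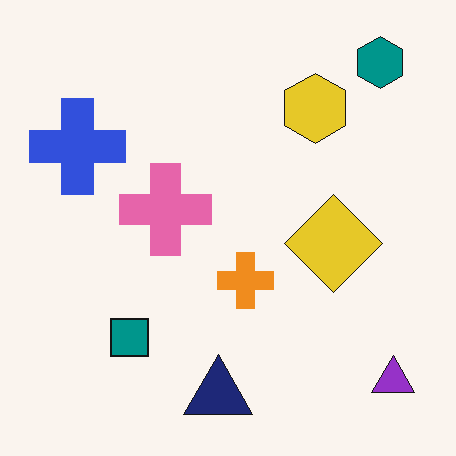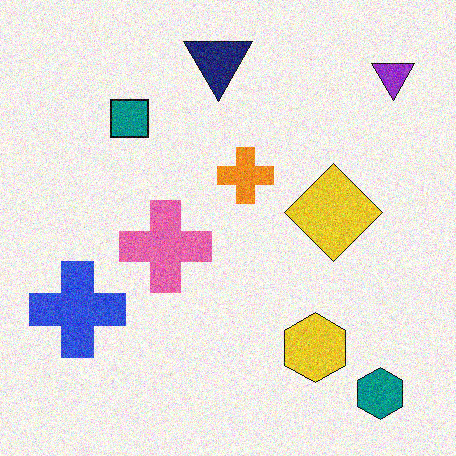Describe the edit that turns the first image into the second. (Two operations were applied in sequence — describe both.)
This is the original image flipped vertically (top ↔ bottom), then degraded with moderate additive noise.

The navy triangle is in the bottom of the first image and the top of the second — shapes on opposite sides of the horizontal midline have swapped in a mirror flip. Random speckle covers the whole image, including the flat background.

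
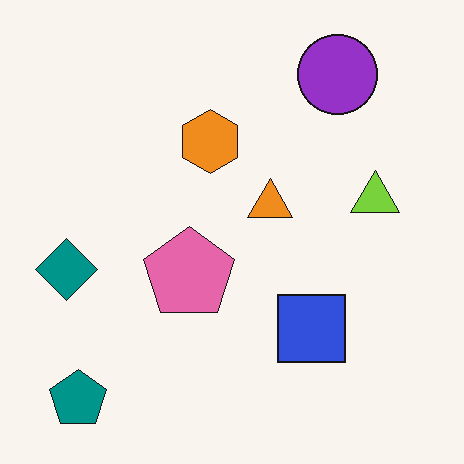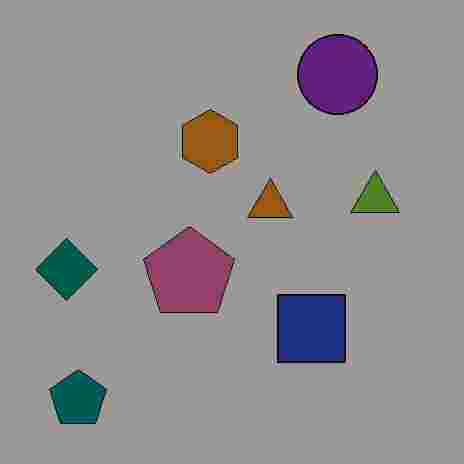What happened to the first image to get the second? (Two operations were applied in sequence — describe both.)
It was substantially darkened, then degraded with heavy JPEG compression.

Every pixel — background and shapes alike — is uniformly darkened. Blocky 8×8 compression artifacts appear around shape edges and the flat background shows ringing — characteristic JPEG degradation.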